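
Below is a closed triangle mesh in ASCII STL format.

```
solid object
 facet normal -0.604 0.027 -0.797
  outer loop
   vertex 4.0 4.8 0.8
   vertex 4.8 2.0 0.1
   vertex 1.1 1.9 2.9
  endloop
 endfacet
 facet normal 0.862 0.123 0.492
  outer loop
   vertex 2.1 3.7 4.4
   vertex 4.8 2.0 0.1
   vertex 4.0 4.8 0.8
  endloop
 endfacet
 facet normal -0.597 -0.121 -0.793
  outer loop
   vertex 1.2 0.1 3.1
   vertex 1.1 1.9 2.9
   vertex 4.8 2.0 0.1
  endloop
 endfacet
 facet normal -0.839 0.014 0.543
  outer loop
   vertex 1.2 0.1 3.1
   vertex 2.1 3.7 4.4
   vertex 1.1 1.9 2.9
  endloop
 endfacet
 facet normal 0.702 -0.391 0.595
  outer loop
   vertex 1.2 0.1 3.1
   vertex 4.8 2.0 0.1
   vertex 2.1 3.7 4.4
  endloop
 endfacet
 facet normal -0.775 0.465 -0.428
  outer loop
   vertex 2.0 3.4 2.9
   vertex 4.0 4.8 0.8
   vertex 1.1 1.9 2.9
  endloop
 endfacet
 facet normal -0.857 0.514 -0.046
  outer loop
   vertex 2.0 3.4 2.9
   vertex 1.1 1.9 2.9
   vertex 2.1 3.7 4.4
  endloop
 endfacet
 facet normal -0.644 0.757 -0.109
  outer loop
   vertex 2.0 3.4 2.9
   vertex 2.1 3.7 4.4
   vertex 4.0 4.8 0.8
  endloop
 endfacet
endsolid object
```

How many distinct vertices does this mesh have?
6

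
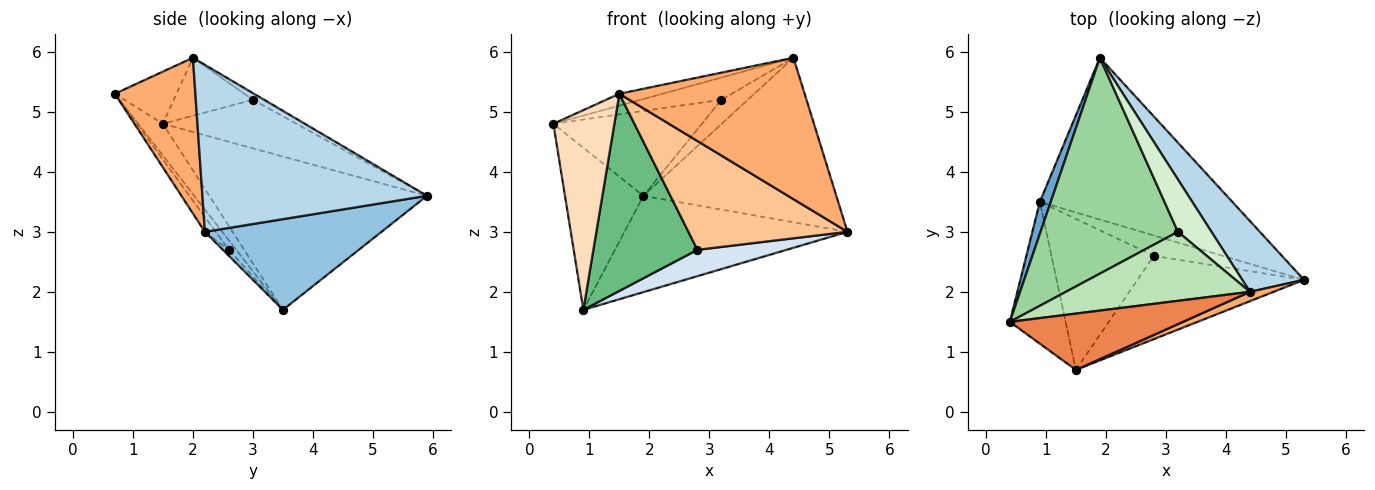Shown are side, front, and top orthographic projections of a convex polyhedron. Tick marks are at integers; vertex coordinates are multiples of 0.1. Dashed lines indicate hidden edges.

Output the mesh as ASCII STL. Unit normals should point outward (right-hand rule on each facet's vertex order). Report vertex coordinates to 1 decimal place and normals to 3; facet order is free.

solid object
 facet normal -0.939 0.338 0.067
  outer loop
   vertex 0.9 3.5 1.7
   vertex 0.4 1.5 4.8
   vertex 1.9 5.9 3.6
  endloop
 endfacet
 facet normal 0.375 0.474 -0.796
  outer loop
   vertex 0.9 3.5 1.7
   vertex 1.9 5.9 3.6
   vertex 5.3 2.2 3.0
  endloop
 endfacet
 facet normal 0.730 0.627 0.270
  outer loop
   vertex 4.4 2.0 5.9
   vertex 5.3 2.2 3.0
   vertex 1.9 5.9 3.6
  endloop
 endfacet
 facet normal -0.053 -0.790 -0.610
  outer loop
   vertex 2.8 2.6 2.7
   vertex 0.9 3.5 1.7
   vertex 5.3 2.2 3.0
  endloop
 endfacet
 facet normal -0.283 0.198 0.939
  outer loop
   vertex 1.5 0.7 5.3
   vertex 4.4 2.0 5.9
   vertex 0.4 1.5 4.8
  endloop
 endfacet
 facet normal 0.398 -0.915 0.060
  outer loop
   vertex 1.5 0.7 5.3
   vertex 5.3 2.2 3.0
   vertex 4.4 2.0 5.9
  endloop
 endfacet
 facet normal -0.054 -0.793 -0.607
  outer loop
   vertex 1.5 0.7 5.3
   vertex 2.8 2.6 2.7
   vertex 5.3 2.2 3.0
  endloop
 endfacet
 facet normal -0.313 -0.774 -0.550
  outer loop
   vertex 1.5 0.7 5.3
   vertex 0.4 1.5 4.8
   vertex 0.9 3.5 1.7
  endloop
 endfacet
 facet normal -0.056 -0.793 -0.607
  outer loop
   vertex 1.5 0.7 5.3
   vertex 0.9 3.5 1.7
   vertex 2.8 2.6 2.7
  endloop
 endfacet
 facet normal -0.313 0.348 0.884
  outer loop
   vertex 3.2 3.0 5.2
   vertex 1.9 5.9 3.6
   vertex 0.4 1.5 4.8
  endloop
 endfacet
 facet normal -0.287 0.293 0.912
  outer loop
   vertex 3.2 3.0 5.2
   vertex 0.4 1.5 4.8
   vertex 4.4 2.0 5.9
  endloop
 endfacet
 facet normal -0.176 0.414 0.893
  outer loop
   vertex 3.2 3.0 5.2
   vertex 4.4 2.0 5.9
   vertex 1.9 5.9 3.6
  endloop
 endfacet
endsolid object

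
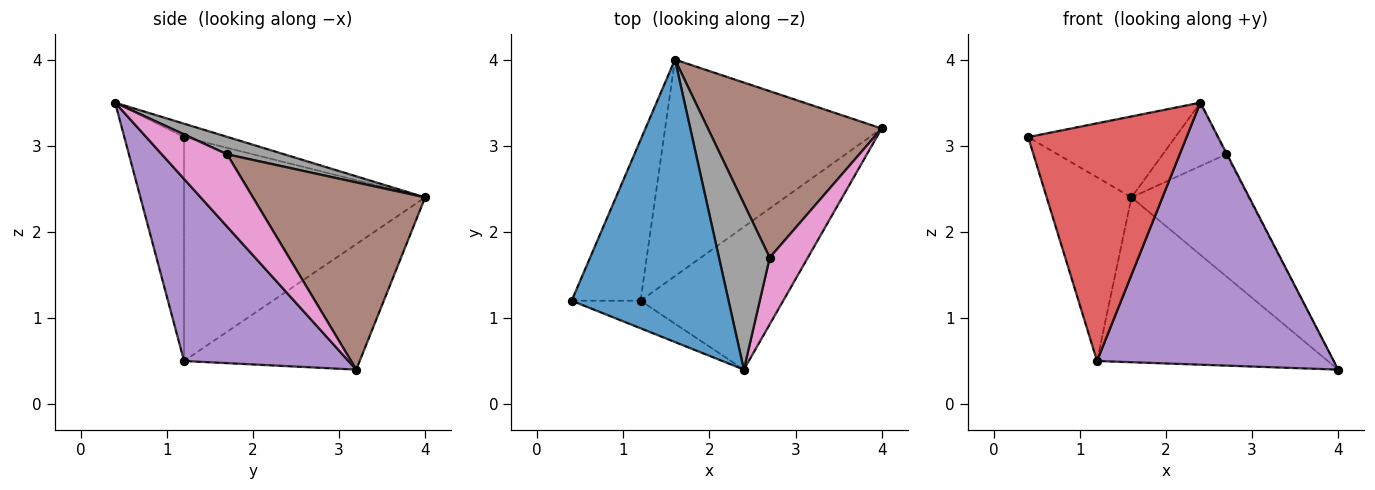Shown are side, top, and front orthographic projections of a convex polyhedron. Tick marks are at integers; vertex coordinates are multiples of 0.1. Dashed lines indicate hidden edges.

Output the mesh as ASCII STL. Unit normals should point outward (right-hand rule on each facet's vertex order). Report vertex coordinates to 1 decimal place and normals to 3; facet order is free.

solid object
 facet normal -0.082 0.275 0.958
  outer loop
   vertex 2.4 0.4 3.5
   vertex 1.6 4.0 2.4
   vertex 0.4 1.2 3.1
  endloop
 endfacet
 facet normal -0.906 0.319 -0.279
  outer loop
   vertex 1.2 1.2 0.5
   vertex 0.4 1.2 3.1
   vertex 1.6 4.0 2.4
  endloop
 endfacet
 facet normal -0.419 0.550 -0.723
  outer loop
   vertex 1.2 1.2 0.5
   vertex 1.6 4.0 2.4
   vertex 4.0 3.2 0.4
  endloop
 endfacet
 facet normal -0.351 -0.930 -0.108
  outer loop
   vertex 1.2 1.2 0.5
   vertex 2.4 0.4 3.5
   vertex 0.4 1.2 3.1
  endloop
 endfacet
 facet normal 0.521 -0.750 -0.408
  outer loop
   vertex 1.2 1.2 0.5
   vertex 4.0 3.2 0.4
   vertex 2.4 0.4 3.5
  endloop
 endfacet
 facet normal 0.656 0.446 0.609
  outer loop
   vertex 2.7 1.7 2.9
   vertex 4.0 3.2 0.4
   vertex 1.6 4.0 2.4
  endloop
 endfacet
 facet normal 0.884 0.011 0.467
  outer loop
   vertex 2.7 1.7 2.9
   vertex 2.4 0.4 3.5
   vertex 4.0 3.2 0.4
  endloop
 endfacet
 facet normal 0.306 0.340 0.889
  outer loop
   vertex 2.7 1.7 2.9
   vertex 1.6 4.0 2.4
   vertex 2.4 0.4 3.5
  endloop
 endfacet
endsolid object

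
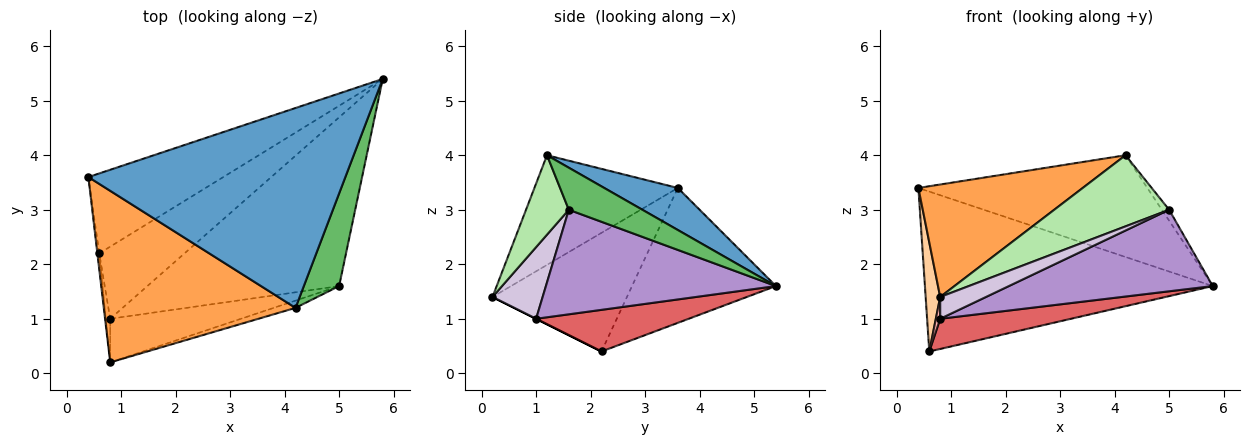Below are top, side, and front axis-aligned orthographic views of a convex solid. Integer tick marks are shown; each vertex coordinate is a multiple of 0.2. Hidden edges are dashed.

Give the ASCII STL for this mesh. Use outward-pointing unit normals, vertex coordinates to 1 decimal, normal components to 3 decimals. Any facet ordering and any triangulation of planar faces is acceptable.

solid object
 facet normal 0.144 0.449 0.882
  outer loop
   vertex 4.2 1.2 4.0
   vertex 5.8 5.4 1.6
   vertex 0.4 3.6 3.4
  endloop
 endfacet
 facet normal -0.408 0.816 -0.408
  outer loop
   vertex 0.6 2.2 0.4
   vertex 0.4 3.6 3.4
   vertex 5.8 5.4 1.6
  endloop
 endfacet
 facet normal -0.431 -0.495 0.754
  outer loop
   vertex 0.8 0.2 1.4
   vertex 4.2 1.2 4.0
   vertex 0.4 3.6 3.4
  endloop
 endfacet
 facet normal -0.994 -0.107 -0.016
  outer loop
   vertex 0.8 0.2 1.4
   vertex 0.4 3.6 3.4
   vertex 0.6 2.2 0.4
  endloop
 endfacet
 facet normal 0.764 0.075 0.641
  outer loop
   vertex 5.0 1.6 3.0
   vertex 5.8 5.4 1.6
   vertex 4.2 1.2 4.0
  endloop
 endfacet
 facet normal 0.347 -0.933 -0.095
  outer loop
   vertex 5.0 1.6 3.0
   vertex 4.2 1.2 4.0
   vertex 0.8 0.2 1.4
  endloop
 endfacet
 facet normal 0.411 -0.352 -0.841
  outer loop
   vertex 0.8 1.0 1.0
   vertex 0.6 2.2 0.4
   vertex 5.8 5.4 1.6
  endloop
 endfacet
 facet normal 0.000 -0.447 -0.894
  outer loop
   vertex 0.8 1.0 1.0
   vertex 0.8 0.2 1.4
   vertex 0.6 2.2 0.4
  endloop
 endfacet
 facet normal 0.441 -0.391 -0.808
  outer loop
   vertex 0.8 1.0 1.0
   vertex 5.8 5.4 1.6
   vertex 5.0 1.6 3.0
  endloop
 endfacet
 facet normal 0.440 -0.402 -0.803
  outer loop
   vertex 0.8 1.0 1.0
   vertex 5.0 1.6 3.0
   vertex 0.8 0.2 1.4
  endloop
 endfacet
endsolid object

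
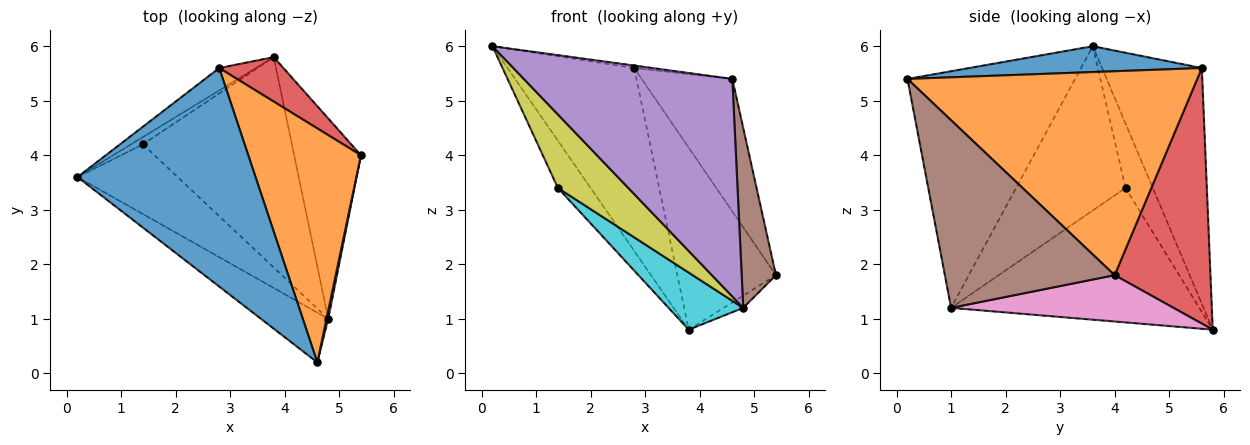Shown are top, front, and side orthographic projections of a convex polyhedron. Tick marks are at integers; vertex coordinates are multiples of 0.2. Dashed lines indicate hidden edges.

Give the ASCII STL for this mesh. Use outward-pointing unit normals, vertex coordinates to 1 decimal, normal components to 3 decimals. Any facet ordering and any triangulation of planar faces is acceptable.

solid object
 facet normal 0.144 0.011 0.990
  outer loop
   vertex 2.8 5.6 5.6
   vertex 0.2 3.6 6.0
   vertex 4.6 0.2 5.4
  endloop
 endfacet
 facet normal 0.844 0.264 0.466
  outer loop
   vertex 2.8 5.6 5.6
   vertex 4.6 0.2 5.4
   vertex 5.4 4.0 1.8
  endloop
 endfacet
 facet normal -0.616 0.782 -0.096
  outer loop
   vertex 2.8 5.6 5.6
   vertex 3.8 5.8 0.8
   vertex 0.2 3.6 6.0
  endloop
 endfacet
 facet normal 0.687 0.706 0.172
  outer loop
   vertex 2.8 5.6 5.6
   vertex 5.4 4.0 1.8
   vertex 3.8 5.8 0.8
  endloop
 endfacet
 facet normal -0.617 -0.767 -0.176
  outer loop
   vertex 4.8 1.0 1.2
   vertex 4.6 0.2 5.4
   vertex 0.2 3.6 6.0
  endloop
 endfacet
 facet normal 0.980 -0.198 0.009
  outer loop
   vertex 4.8 1.0 1.2
   vertex 5.4 4.0 1.8
   vertex 4.6 0.2 5.4
  endloop
 endfacet
 facet normal 0.569 0.050 -0.821
  outer loop
   vertex 4.8 1.0 1.2
   vertex 3.8 5.8 0.8
   vertex 5.4 4.0 1.8
  endloop
 endfacet
 facet normal -0.636 0.763 -0.117
  outer loop
   vertex 1.4 4.2 3.4
   vertex 0.2 3.6 6.0
   vertex 3.8 5.8 0.8
  endloop
 endfacet
 facet normal -0.748 -0.481 -0.456
  outer loop
   vertex 1.4 4.2 3.4
   vertex 4.8 1.0 1.2
   vertex 0.2 3.6 6.0
  endloop
 endfacet
 facet normal -0.657 -0.197 -0.728
  outer loop
   vertex 1.4 4.2 3.4
   vertex 3.8 5.8 0.8
   vertex 4.8 1.0 1.2
  endloop
 endfacet
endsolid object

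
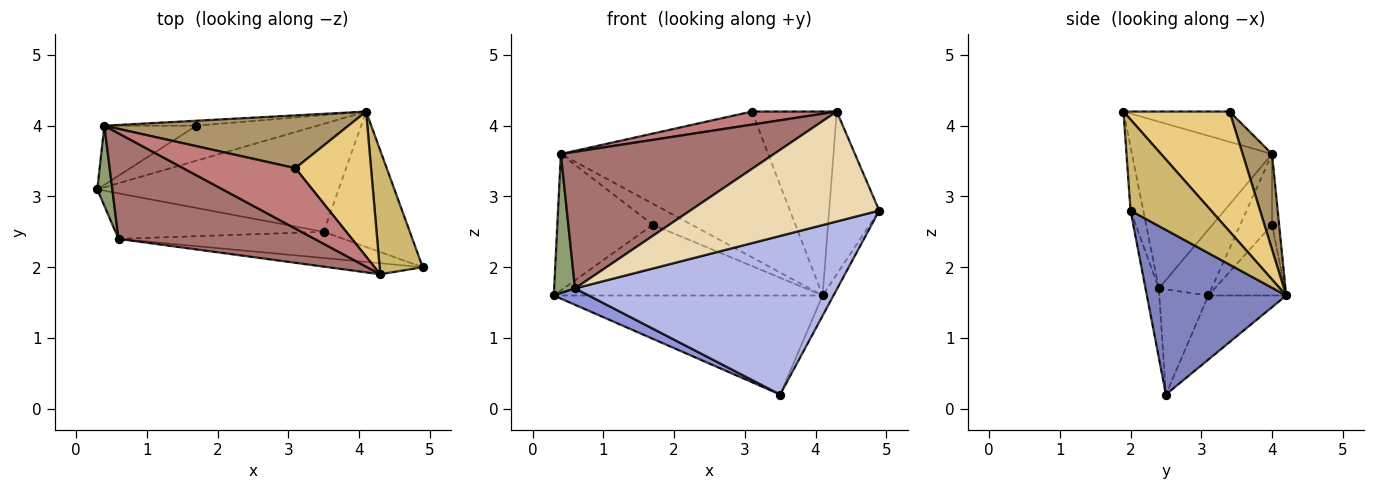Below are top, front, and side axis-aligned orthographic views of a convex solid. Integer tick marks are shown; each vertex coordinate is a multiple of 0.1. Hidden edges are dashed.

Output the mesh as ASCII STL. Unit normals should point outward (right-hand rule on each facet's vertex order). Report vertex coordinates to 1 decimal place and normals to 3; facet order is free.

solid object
 facet normal -0.192 0.663 -0.723
  outer loop
   vertex 3.5 2.5 0.2
   vertex 0.3 3.1 1.6
   vertex 4.1 4.2 1.6
  endloop
 endfacet
 facet normal 0.884 0.069 -0.463
  outer loop
   vertex 3.5 2.5 0.2
   vertex 4.1 4.2 1.6
   vertex 4.9 2.0 2.8
  endloop
 endfacet
 facet normal -0.429 -0.305 -0.850
  outer loop
   vertex 0.6 2.4 1.7
   vertex 0.3 3.1 1.6
   vertex 3.5 2.5 0.2
  endloop
 endfacet
 facet normal -0.050 -0.985 -0.163
  outer loop
   vertex 0.6 2.4 1.7
   vertex 3.5 2.5 0.2
   vertex 4.9 2.0 2.8
  endloop
 endfacet
 facet normal -0.910 -0.360 0.208
  outer loop
   vertex 0.6 2.4 1.7
   vertex 0.4 4.0 3.6
   vertex 0.3 3.1 1.6
  endloop
 endfacet
 facet normal -0.251 0.868 -0.429
  outer loop
   vertex 1.7 4.0 2.6
   vertex 4.1 4.2 1.6
   vertex 0.3 3.1 1.6
  endloop
 endfacet
 facet normal -0.292 0.877 -0.380
  outer loop
   vertex 1.7 4.0 2.6
   vertex 0.3 3.1 1.6
   vertex 0.4 4.0 3.6
  endloop
 endfacet
 facet normal -0.174 0.958 -0.227
  outer loop
   vertex 1.7 4.0 2.6
   vertex 0.4 4.0 3.6
   vertex 4.1 4.2 1.6
  endloop
 endfacet
 facet normal 0.132 0.932 0.338
  outer loop
   vertex 3.1 3.4 4.2
   vertex 4.1 4.2 1.6
   vertex 0.4 4.0 3.6
  endloop
 endfacet
 facet normal 0.788 0.490 0.373
  outer loop
   vertex 4.3 1.9 4.2
   vertex 4.9 2.0 2.8
   vertex 4.1 4.2 1.6
  endloop
 endfacet
 facet normal 0.701 0.560 0.442
  outer loop
   vertex 4.3 1.9 4.2
   vertex 4.1 4.2 1.6
   vertex 3.1 3.4 4.2
  endloop
 endfacet
 facet normal -0.067 -0.993 -0.100
  outer loop
   vertex 4.3 1.9 4.2
   vertex 0.6 2.4 1.7
   vertex 4.9 2.0 2.8
  endloop
 endfacet
 facet normal -0.461 -0.702 0.543
  outer loop
   vertex 4.3 1.9 4.2
   vertex 0.4 4.0 3.6
   vertex 0.6 2.4 1.7
  endloop
 endfacet
 facet normal -0.255 -0.204 0.945
  outer loop
   vertex 4.3 1.9 4.2
   vertex 3.1 3.4 4.2
   vertex 0.4 4.0 3.6
  endloop
 endfacet
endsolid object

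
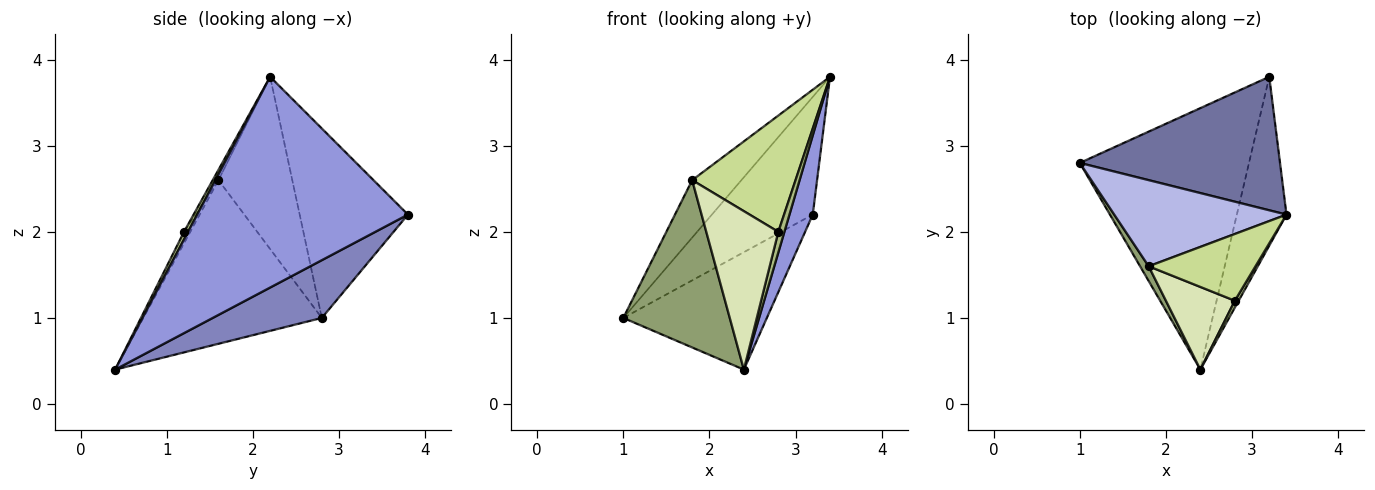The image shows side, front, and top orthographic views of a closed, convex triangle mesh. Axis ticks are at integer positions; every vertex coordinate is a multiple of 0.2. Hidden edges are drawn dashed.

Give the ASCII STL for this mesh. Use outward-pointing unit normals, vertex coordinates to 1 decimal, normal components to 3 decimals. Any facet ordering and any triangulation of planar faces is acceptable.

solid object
 facet normal -0.579 0.539 0.612
  outer loop
   vertex 3.2 3.8 2.2
   vertex 1.0 2.8 1.0
   vertex 3.4 2.2 3.8
  endloop
 endfacet
 facet normal 0.297 0.391 -0.871
  outer loop
   vertex 3.2 3.8 2.2
   vertex 2.4 0.4 0.4
   vertex 1.0 2.8 1.0
  endloop
 endfacet
 facet normal 0.968 -0.107 -0.228
  outer loop
   vertex 3.2 3.8 2.2
   vertex 3.4 2.2 3.8
   vertex 2.4 0.4 0.4
  endloop
 endfacet
 facet normal -0.640 0.426 0.640
  outer loop
   vertex 1.8 1.6 2.6
   vertex 3.4 2.2 3.8
   vertex 1.0 2.8 1.0
  endloop
 endfacet
 facet normal -0.858 -0.512 0.045
  outer loop
   vertex 1.8 1.6 2.6
   vertex 1.0 2.8 1.0
   vertex 2.4 0.4 0.4
  endloop
 endfacet
 facet normal 0.535 -0.802 0.267
  outer loop
   vertex 2.8 1.2 2.0
   vertex 2.4 0.4 0.4
   vertex 3.4 2.2 3.8
  endloop
 endfacet
 facet normal -0.048 -0.866 0.497
  outer loop
   vertex 2.8 1.2 2.0
   vertex 3.4 2.2 3.8
   vertex 1.8 1.6 2.6
  endloop
 endfacet
 facet normal -0.077 -0.884 0.461
  outer loop
   vertex 2.8 1.2 2.0
   vertex 1.8 1.6 2.6
   vertex 2.4 0.4 0.4
  endloop
 endfacet
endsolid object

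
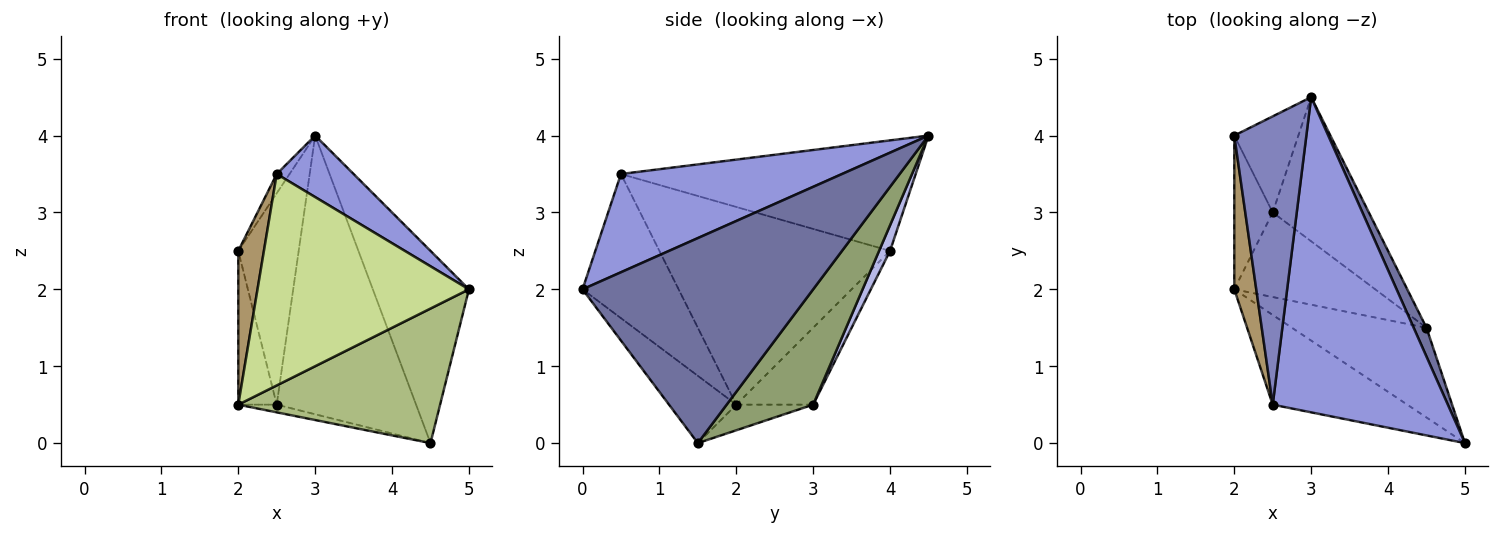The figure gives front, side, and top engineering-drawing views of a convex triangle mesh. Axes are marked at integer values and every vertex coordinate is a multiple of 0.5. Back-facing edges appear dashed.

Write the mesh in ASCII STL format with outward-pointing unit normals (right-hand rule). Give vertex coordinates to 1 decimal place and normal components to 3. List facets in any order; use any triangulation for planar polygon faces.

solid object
 facet normal 0.922 0.384 0.058
  outer loop
   vertex 4.5 1.5 0.0
   vertex 3.0 4.5 4.0
   vertex 5.0 0.0 2.0
  endloop
 endfacet
 facet normal -0.837 0.036 0.546
  outer loop
   vertex 2.5 0.5 3.5
   vertex 3.0 4.5 4.0
   vertex 2.0 4.0 2.5
  endloop
 endfacet
 facet normal 0.482 -0.168 0.860
  outer loop
   vertex 2.5 0.5 3.5
   vertex 5.0 0.0 2.0
   vertex 3.0 4.5 4.0
  endloop
 endfacet
 facet normal 0.163 0.898 -0.408
  outer loop
   vertex 2.5 3.0 0.5
   vertex 2.0 4.0 2.5
   vertex 3.0 4.5 4.0
  endloop
 endfacet
 facet normal 0.483 0.778 -0.402
  outer loop
   vertex 2.5 3.0 0.5
   vertex 3.0 4.5 4.0
   vertex 4.5 1.5 0.0
  endloop
 endfacet
 facet normal -0.267 -0.802 -0.535
  outer loop
   vertex 2.0 2.0 0.5
   vertex 4.5 1.5 0.0
   vertex 5.0 0.0 2.0
  endloop
 endfacet
 facet normal -0.386 -0.849 -0.360
  outer loop
   vertex 2.0 2.0 0.5
   vertex 5.0 0.0 2.0
   vertex 2.5 0.5 3.5
  endloop
 endfacet
 facet normal -0.178 0.089 -0.980
  outer loop
   vertex 2.0 2.0 0.5
   vertex 2.5 3.0 0.5
   vertex 4.5 1.5 0.0
  endloop
 endfacet
 facet normal -0.988 -0.110 0.110
  outer loop
   vertex 2.0 2.0 0.5
   vertex 2.5 0.5 3.5
   vertex 2.0 4.0 2.5
  endloop
 endfacet
 facet normal -0.816 0.408 -0.408
  outer loop
   vertex 2.0 2.0 0.5
   vertex 2.0 4.0 2.5
   vertex 2.5 3.0 0.5
  endloop
 endfacet
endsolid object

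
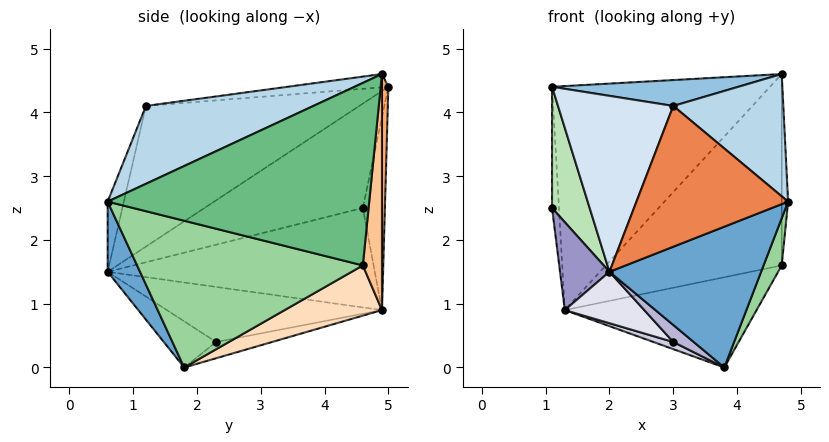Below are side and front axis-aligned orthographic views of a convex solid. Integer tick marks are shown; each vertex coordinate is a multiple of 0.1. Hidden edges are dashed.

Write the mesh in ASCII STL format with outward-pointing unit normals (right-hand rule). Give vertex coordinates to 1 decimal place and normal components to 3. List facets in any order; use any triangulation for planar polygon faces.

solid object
 facet normal 0.184 -0.863 -0.469
  outer loop
   vertex 2.0 0.6 1.5
   vertex 3.8 1.8 0.0
   vertex 4.8 0.6 2.6
  endloop
 endfacet
 facet normal -0.058 -0.107 0.993
  outer loop
   vertex 3.0 1.2 4.1
   vertex 4.7 4.9 4.6
   vertex 1.1 5.0 4.4
  endloop
 endfacet
 facet normal 0.529 -0.348 0.774
  outer loop
   vertex 3.0 1.2 4.1
   vertex 4.8 0.6 2.6
   vertex 4.7 4.9 4.6
  endloop
 endfacet
 facet normal -0.803 -0.434 0.409
  outer loop
   vertex 3.0 1.2 4.1
   vertex 1.1 5.0 4.4
   vertex 2.0 0.6 1.5
  endloop
 endfacet
 facet normal -0.103 -0.960 0.261
  outer loop
   vertex 3.0 1.2 4.1
   vertex 2.0 0.6 1.5
   vertex 4.8 0.6 2.6
  endloop
 endfacet
 facet normal 0.029 0.999 -0.027
  outer loop
   vertex 1.3 4.9 0.9
   vertex 1.1 5.0 4.4
   vertex 4.7 4.9 4.6
  endloop
 endfacet
 facet normal 0.108 0.989 -0.099
  outer loop
   vertex 4.7 4.6 1.6
   vertex 1.3 4.9 0.9
   vertex 4.7 4.9 4.6
  endloop
 endfacet
 facet normal 0.218 0.430 -0.876
  outer loop
   vertex 4.7 4.6 1.6
   vertex 3.8 1.8 0.0
   vertex 1.3 4.9 0.9
  endloop
 endfacet
 facet normal 1.000 0.024 -0.002
  outer loop
   vertex 4.7 4.6 1.6
   vertex 4.7 4.9 4.6
   vertex 4.8 0.6 2.6
  endloop
 endfacet
 facet normal 0.919 -0.074 -0.388
  outer loop
   vertex 4.7 4.6 1.6
   vertex 4.8 0.6 2.6
   vertex 3.8 1.8 0.0
  endloop
 endfacet
 facet normal -0.972 -0.231 0.049
  outer loop
   vertex 1.1 4.6 2.5
   vertex 2.0 0.6 1.5
   vertex 1.1 5.0 4.4
  endloop
 endfacet
 facet normal -0.952 0.299 -0.063
  outer loop
   vertex 1.1 4.6 2.5
   vertex 1.1 5.0 4.4
   vertex 1.3 4.9 0.9
  endloop
 endfacet
 facet normal -0.971 -0.180 -0.155
  outer loop
   vertex 1.1 4.6 2.5
   vertex 1.3 4.9 0.9
   vertex 2.0 0.6 1.5
  endloop
 endfacet
 facet normal -0.539 -0.210 -0.815
  outer loop
   vertex 3.0 2.3 0.4
   vertex 3.8 1.8 0.0
   vertex 2.0 0.6 1.5
  endloop
 endfacet
 facet normal -0.531 -0.188 -0.826
  outer loop
   vertex 3.0 2.3 0.4
   vertex 1.3 4.9 0.9
   vertex 3.8 1.8 0.0
  endloop
 endfacet
 facet normal -0.548 -0.202 -0.811
  outer loop
   vertex 3.0 2.3 0.4
   vertex 2.0 0.6 1.5
   vertex 1.3 4.9 0.9
  endloop
 endfacet
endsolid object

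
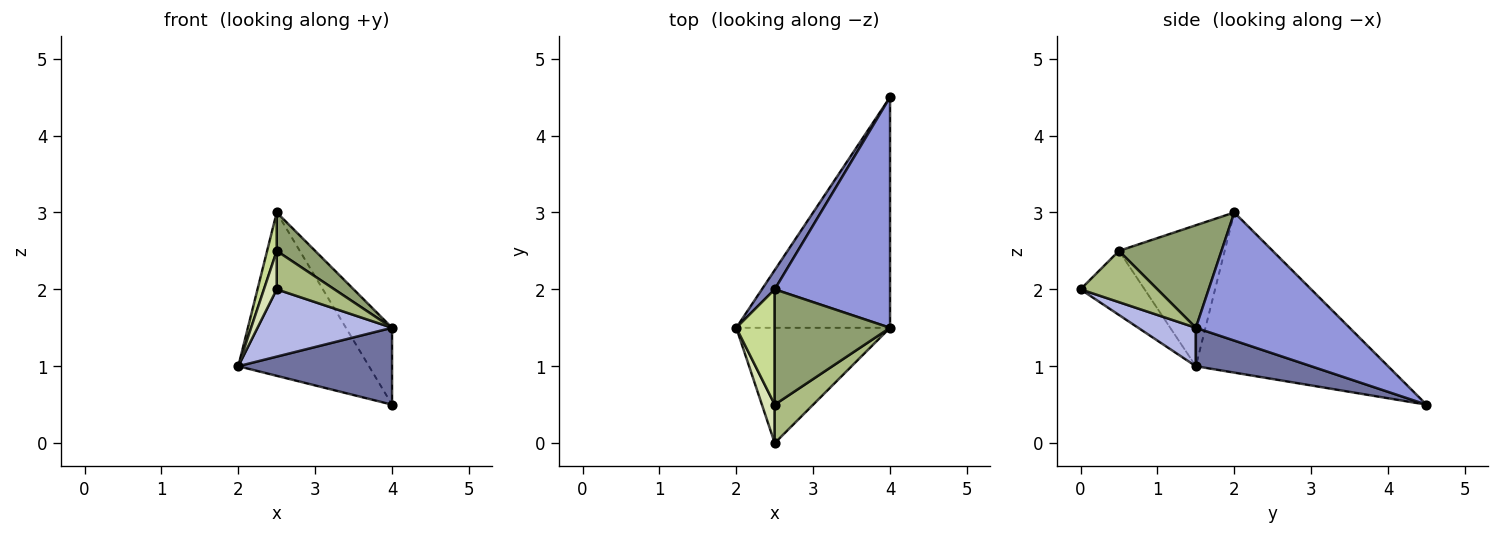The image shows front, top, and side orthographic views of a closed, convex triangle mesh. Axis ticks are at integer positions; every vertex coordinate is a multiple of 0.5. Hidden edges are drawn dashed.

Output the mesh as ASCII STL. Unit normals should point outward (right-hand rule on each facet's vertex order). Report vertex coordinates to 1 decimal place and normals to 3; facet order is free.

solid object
 facet normal 0.231 -0.308 -0.923
  outer loop
   vertex 4.0 4.5 0.5
   vertex 4.0 1.5 1.5
   vertex 2.0 1.5 1.0
  endloop
 endfacet
 facet normal -0.825 0.561 0.066
  outer loop
   vertex 2.5 2.0 3.0
   vertex 4.0 4.5 0.5
   vertex 2.0 1.5 1.0
  endloop
 endfacet
 facet normal 0.725 0.218 0.653
  outer loop
   vertex 2.5 2.0 3.0
   vertex 4.0 1.5 1.5
   vertex 4.0 4.5 0.5
  endloop
 endfacet
 facet normal 0.211 -0.493 -0.844
  outer loop
   vertex 2.5 0.0 2.0
   vertex 2.0 1.5 1.0
   vertex 4.0 1.5 1.5
  endloop
 endfacet
 facet normal 0.645 -0.242 0.725
  outer loop
   vertex 2.5 0.5 2.5
   vertex 4.0 1.5 1.5
   vertex 2.5 2.0 3.0
  endloop
 endfacet
 facet normal 0.686 -0.514 0.514
  outer loop
   vertex 2.5 0.5 2.5
   vertex 2.5 0.0 2.0
   vertex 4.0 1.5 1.5
  endloop
 endfacet
 facet normal -0.961 -0.087 0.262
  outer loop
   vertex 2.5 0.5 2.5
   vertex 2.5 2.0 3.0
   vertex 2.0 1.5 1.0
  endloop
 endfacet
 facet normal -0.962 -0.192 0.192
  outer loop
   vertex 2.5 0.5 2.5
   vertex 2.0 1.5 1.0
   vertex 2.5 0.0 2.0
  endloop
 endfacet
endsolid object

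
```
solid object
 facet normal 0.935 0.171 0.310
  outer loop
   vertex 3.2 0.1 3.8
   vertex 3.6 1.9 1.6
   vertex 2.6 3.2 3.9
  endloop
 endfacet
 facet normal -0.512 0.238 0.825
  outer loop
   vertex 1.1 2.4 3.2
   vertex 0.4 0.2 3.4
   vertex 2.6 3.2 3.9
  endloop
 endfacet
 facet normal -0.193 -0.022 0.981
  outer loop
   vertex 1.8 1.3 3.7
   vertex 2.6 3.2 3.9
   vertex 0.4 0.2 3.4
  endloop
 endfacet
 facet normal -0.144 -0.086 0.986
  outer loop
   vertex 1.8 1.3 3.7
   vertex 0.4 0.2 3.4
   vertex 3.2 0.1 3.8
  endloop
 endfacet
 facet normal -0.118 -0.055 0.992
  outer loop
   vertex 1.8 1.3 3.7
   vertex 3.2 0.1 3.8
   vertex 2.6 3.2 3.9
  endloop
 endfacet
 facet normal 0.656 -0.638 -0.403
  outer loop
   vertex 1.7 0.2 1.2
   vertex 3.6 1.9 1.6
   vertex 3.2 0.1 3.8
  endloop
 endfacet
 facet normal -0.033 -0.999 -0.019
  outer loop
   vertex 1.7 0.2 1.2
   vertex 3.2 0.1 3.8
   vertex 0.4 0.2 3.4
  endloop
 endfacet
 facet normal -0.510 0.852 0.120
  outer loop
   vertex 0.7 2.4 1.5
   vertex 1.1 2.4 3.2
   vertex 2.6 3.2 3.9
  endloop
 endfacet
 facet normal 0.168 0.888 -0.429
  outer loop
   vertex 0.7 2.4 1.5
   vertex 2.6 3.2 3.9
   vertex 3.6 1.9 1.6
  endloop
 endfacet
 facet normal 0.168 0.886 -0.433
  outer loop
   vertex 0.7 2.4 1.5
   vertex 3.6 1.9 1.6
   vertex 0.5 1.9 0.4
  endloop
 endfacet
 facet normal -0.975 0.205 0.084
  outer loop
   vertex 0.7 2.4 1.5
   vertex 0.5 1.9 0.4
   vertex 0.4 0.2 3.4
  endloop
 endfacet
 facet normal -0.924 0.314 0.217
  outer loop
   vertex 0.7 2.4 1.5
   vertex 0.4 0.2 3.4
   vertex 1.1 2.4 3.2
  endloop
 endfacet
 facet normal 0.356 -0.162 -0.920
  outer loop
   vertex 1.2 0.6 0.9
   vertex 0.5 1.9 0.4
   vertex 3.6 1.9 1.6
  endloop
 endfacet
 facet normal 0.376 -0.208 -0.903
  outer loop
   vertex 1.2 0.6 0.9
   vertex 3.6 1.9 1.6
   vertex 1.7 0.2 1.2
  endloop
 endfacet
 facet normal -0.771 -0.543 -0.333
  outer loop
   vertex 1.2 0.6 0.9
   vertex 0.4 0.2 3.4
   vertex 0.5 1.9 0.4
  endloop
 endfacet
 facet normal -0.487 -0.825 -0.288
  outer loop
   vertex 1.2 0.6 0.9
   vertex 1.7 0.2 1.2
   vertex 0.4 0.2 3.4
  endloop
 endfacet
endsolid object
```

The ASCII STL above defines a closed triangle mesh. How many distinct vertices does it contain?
10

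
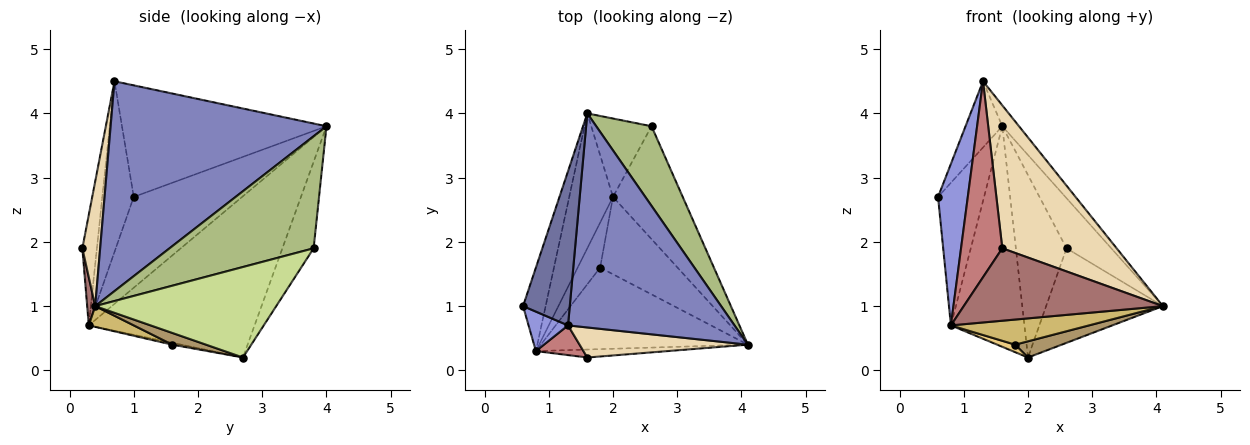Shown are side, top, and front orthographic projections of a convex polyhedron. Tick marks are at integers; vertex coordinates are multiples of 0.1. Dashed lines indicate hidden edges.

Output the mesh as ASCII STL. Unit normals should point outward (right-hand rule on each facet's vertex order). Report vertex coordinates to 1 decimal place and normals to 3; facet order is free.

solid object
 facet normal -0.910 0.164 0.381
  outer loop
   vertex 1.3 0.7 4.5
   vertex 1.6 4.0 3.8
   vertex 0.6 1.0 2.7
  endloop
 endfacet
 facet normal 0.782 0.061 0.620
  outer loop
   vertex 1.3 0.7 4.5
   vertex 4.1 0.4 1.0
   vertex 1.6 4.0 3.8
  endloop
 endfacet
 facet normal -0.716 -0.678 0.166
  outer loop
   vertex 0.8 0.3 0.7
   vertex 1.3 0.7 4.5
   vertex 0.6 1.0 2.7
  endloop
 endfacet
 facet normal -0.897 0.381 -0.223
  outer loop
   vertex 0.8 0.3 0.7
   vertex 0.6 1.0 2.7
   vertex 1.6 4.0 3.8
  endloop
 endfacet
 facet normal -0.887 0.393 -0.241
  outer loop
   vertex 0.8 0.3 0.7
   vertex 1.6 4.0 3.8
   vertex 2.0 2.7 0.2
  endloop
 endfacet
 facet normal 0.864 0.268 0.426
  outer loop
   vertex 2.6 3.8 1.9
   vertex 1.6 4.0 3.8
   vertex 4.1 0.4 1.0
  endloop
 endfacet
 facet normal 0.705 0.455 -0.543
  outer loop
   vertex 2.6 3.8 1.9
   vertex 4.1 0.4 1.0
   vertex 2.0 2.7 0.2
  endloop
 endfacet
 facet normal -0.493 0.800 -0.343
  outer loop
   vertex 2.6 3.8 1.9
   vertex 2.0 2.7 0.2
   vertex 1.6 4.0 3.8
  endloop
 endfacet
 facet normal 0.147 -0.203 -0.968
  outer loop
   vertex 1.8 1.6 0.4
   vertex 2.0 2.7 0.2
   vertex 4.1 0.4 1.0
  endloop
 endfacet
 facet normal 0.095 -0.293 -0.951
  outer loop
   vertex 1.8 1.6 0.4
   vertex 4.1 0.4 1.0
   vertex 0.8 0.3 0.7
  endloop
 endfacet
 facet normal -0.082 -0.164 -0.983
  outer loop
   vertex 1.8 1.6 0.4
   vertex 0.8 0.3 0.7
   vertex 2.0 2.7 0.2
  endloop
 endfacet
 facet normal 0.151 -0.967 0.203
  outer loop
   vertex 1.6 0.2 1.9
   vertex 4.1 0.4 1.0
   vertex 1.3 0.7 4.5
  endloop
 endfacet
 facet normal 0.040 -0.993 -0.109
  outer loop
   vertex 1.6 0.2 1.9
   vertex 0.8 0.3 0.7
   vertex 4.1 0.4 1.0
  endloop
 endfacet
 facet normal -0.329 -0.934 0.142
  outer loop
   vertex 1.6 0.2 1.9
   vertex 1.3 0.7 4.5
   vertex 0.8 0.3 0.7
  endloop
 endfacet
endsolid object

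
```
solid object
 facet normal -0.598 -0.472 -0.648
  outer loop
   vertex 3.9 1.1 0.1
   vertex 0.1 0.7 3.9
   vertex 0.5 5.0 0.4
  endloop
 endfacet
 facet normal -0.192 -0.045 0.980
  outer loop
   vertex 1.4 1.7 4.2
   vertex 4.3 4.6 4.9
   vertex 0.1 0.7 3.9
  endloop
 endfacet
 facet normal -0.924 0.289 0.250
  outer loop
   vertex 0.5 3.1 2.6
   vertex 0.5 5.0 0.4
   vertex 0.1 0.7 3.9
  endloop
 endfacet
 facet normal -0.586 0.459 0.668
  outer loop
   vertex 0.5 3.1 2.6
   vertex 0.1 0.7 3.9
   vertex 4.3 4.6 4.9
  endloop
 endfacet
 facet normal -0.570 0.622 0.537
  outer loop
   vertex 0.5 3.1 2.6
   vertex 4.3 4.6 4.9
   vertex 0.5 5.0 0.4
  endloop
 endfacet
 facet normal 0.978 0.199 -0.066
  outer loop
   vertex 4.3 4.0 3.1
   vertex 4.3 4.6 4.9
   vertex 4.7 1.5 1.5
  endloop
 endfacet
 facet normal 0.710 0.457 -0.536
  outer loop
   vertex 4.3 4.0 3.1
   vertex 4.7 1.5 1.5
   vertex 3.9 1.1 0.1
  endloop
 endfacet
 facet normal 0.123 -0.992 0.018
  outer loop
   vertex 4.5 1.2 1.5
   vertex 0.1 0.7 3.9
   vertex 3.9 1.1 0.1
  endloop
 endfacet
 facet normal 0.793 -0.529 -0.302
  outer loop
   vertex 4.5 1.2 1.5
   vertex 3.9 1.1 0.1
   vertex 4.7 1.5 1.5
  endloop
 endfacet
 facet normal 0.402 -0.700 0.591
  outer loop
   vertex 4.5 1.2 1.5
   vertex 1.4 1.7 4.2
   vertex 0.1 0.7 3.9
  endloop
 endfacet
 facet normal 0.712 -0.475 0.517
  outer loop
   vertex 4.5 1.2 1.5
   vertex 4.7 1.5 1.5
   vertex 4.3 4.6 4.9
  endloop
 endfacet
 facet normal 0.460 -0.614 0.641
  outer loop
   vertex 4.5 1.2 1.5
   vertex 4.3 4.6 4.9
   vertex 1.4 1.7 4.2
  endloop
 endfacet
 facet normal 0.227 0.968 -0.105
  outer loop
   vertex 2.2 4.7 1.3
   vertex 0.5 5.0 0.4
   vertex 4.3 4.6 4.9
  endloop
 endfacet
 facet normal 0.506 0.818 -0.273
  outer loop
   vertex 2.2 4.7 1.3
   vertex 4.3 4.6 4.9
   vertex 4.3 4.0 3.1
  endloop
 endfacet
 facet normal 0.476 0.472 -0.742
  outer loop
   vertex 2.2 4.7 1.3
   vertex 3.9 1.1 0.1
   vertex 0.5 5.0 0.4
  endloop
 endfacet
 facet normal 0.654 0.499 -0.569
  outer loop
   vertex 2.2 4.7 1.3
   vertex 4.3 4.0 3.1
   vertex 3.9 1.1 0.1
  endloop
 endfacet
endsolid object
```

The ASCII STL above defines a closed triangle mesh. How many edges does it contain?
24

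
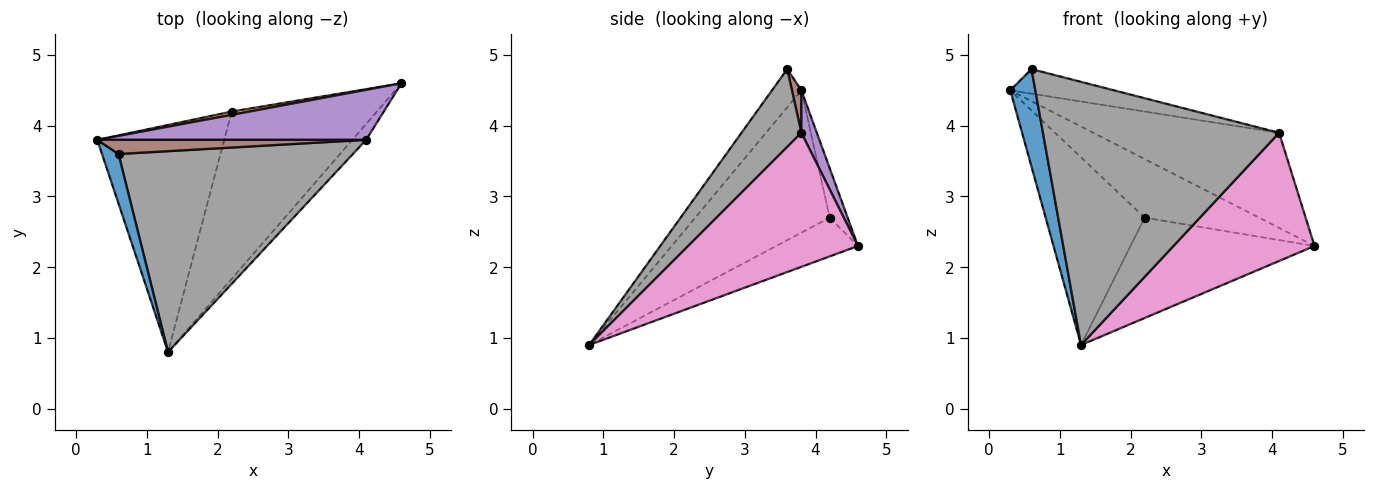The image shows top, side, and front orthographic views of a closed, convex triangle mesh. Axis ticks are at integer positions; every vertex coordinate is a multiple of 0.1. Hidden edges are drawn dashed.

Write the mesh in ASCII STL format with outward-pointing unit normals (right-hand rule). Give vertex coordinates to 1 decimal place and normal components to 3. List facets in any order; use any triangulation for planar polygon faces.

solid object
 facet normal -0.723 -0.616 0.312
  outer loop
   vertex 0.6 3.6 4.8
   vertex 0.3 3.8 4.5
   vertex 1.3 0.8 0.9
  endloop
 endfacet
 facet normal -0.155 0.986 0.055
  outer loop
   vertex 2.2 4.2 2.7
   vertex 0.3 3.8 4.5
   vertex 4.6 4.6 2.3
  endloop
 endfacet
 facet normal -0.654 0.482 -0.583
  outer loop
   vertex 2.2 4.2 2.7
   vertex 1.3 0.8 0.9
   vertex 0.3 3.8 4.5
  endloop
 endfacet
 facet normal -0.223 0.502 -0.836
  outer loop
   vertex 2.2 4.2 2.7
   vertex 4.6 4.6 2.3
   vertex 1.3 0.8 0.9
  endloop
 endfacet
 facet normal 0.073 0.883 0.464
  outer loop
   vertex 4.1 3.8 3.9
   vertex 4.6 4.6 2.3
   vertex 0.3 3.8 4.5
  endloop
 endfacet
 facet normal 0.079 0.864 0.497
  outer loop
   vertex 4.1 3.8 3.9
   vertex 0.3 3.8 4.5
   vertex 0.6 3.6 4.8
  endloop
 endfacet
 facet normal 0.767 -0.637 -0.079
  outer loop
   vertex 4.1 3.8 3.9
   vertex 1.3 0.8 0.9
   vertex 4.6 4.6 2.3
  endloop
 endfacet
 facet normal 0.197 -0.779 0.595
  outer loop
   vertex 4.1 3.8 3.9
   vertex 0.6 3.6 4.8
   vertex 1.3 0.8 0.9
  endloop
 endfacet
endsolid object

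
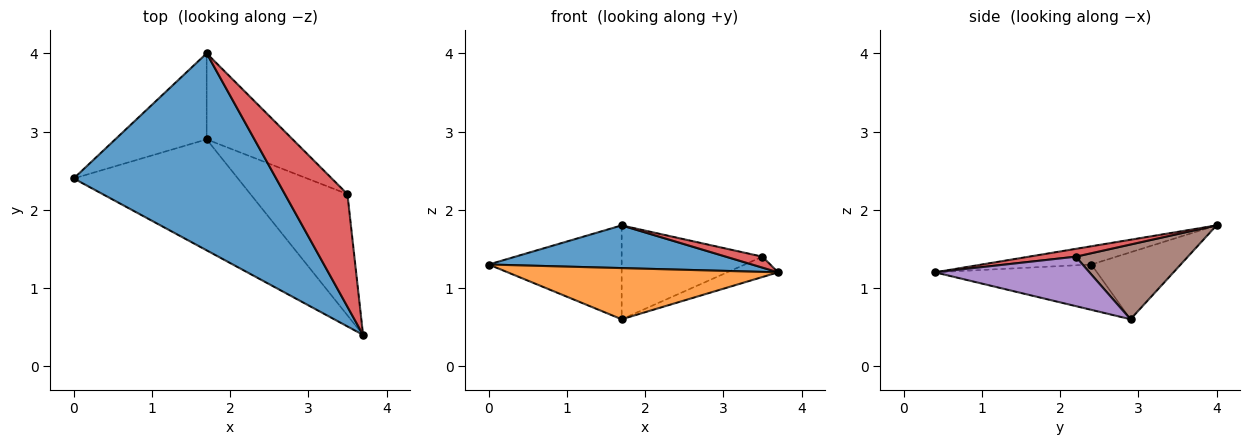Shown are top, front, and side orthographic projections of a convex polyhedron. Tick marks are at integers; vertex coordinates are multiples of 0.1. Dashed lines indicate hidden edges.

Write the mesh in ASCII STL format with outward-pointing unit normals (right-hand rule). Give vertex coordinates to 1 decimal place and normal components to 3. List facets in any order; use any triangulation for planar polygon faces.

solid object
 facet normal -0.088 -0.211 0.974
  outer loop
   vertex 1.7 4.0 1.8
   vertex 0.0 2.4 1.3
   vertex 3.7 0.4 1.2
  endloop
 endfacet
 facet normal -0.243 -0.406 -0.881
  outer loop
   vertex 1.7 2.9 0.6
   vertex 3.7 0.4 1.2
   vertex 0.0 2.4 1.3
  endloop
 endfacet
 facet normal -0.444 0.661 -0.606
  outer loop
   vertex 1.7 2.9 0.6
   vertex 0.0 2.4 1.3
   vertex 1.7 4.0 1.8
  endloop
 endfacet
 facet normal 0.123 -0.096 0.988
  outer loop
   vertex 3.5 2.2 1.4
   vertex 1.7 4.0 1.8
   vertex 3.7 0.4 1.2
  endloop
 endfacet
 facet normal 0.449 0.148 -0.881
  outer loop
   vertex 3.5 2.2 1.4
   vertex 3.7 0.4 1.2
   vertex 1.7 2.9 0.6
  endloop
 endfacet
 facet normal 0.506 0.636 -0.583
  outer loop
   vertex 3.5 2.2 1.4
   vertex 1.7 2.9 0.6
   vertex 1.7 4.0 1.8
  endloop
 endfacet
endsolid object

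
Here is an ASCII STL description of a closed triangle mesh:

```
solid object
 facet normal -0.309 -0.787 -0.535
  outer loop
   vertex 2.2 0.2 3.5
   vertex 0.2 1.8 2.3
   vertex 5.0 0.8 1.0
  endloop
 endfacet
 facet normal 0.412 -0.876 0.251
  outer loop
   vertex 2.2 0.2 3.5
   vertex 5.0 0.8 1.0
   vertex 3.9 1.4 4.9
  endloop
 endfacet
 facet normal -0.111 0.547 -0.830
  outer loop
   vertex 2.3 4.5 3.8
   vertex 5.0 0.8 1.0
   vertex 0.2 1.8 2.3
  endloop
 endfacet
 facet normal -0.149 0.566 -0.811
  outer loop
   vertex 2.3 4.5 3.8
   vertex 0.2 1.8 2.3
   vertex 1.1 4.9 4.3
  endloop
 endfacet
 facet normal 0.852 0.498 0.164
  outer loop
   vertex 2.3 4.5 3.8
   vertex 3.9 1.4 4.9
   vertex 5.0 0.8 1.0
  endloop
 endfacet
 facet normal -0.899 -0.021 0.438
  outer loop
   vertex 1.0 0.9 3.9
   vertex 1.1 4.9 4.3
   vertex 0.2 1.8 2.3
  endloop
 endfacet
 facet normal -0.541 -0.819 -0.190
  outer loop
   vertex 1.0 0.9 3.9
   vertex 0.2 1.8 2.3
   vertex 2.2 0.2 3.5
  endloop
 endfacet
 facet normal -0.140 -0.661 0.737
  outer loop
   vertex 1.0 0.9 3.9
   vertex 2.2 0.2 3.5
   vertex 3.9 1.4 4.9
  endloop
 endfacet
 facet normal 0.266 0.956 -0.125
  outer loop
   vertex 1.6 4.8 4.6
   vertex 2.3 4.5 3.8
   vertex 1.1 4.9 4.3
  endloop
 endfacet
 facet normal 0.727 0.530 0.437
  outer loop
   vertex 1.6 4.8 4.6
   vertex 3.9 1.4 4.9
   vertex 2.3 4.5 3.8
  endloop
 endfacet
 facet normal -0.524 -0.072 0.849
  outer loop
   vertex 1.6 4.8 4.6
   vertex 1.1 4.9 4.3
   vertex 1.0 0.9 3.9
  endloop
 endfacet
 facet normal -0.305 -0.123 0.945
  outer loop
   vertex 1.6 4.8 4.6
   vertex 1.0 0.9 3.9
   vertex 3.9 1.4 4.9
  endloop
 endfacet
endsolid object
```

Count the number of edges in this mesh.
18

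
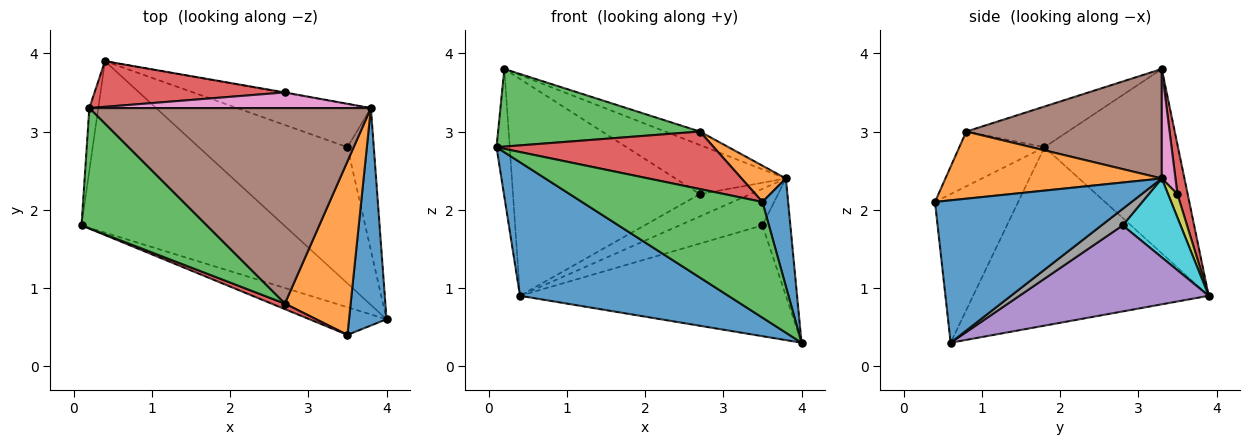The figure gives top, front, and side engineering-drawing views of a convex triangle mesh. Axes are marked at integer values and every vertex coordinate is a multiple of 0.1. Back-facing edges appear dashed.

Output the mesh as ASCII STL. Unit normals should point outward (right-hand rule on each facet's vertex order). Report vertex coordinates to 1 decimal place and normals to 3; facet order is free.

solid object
 facet normal -0.571 -0.505 -0.648
  outer loop
   vertex 0.4 3.9 0.9
   vertex 4.0 0.6 0.3
   vertex 0.1 1.8 2.8
  endloop
 endfacet
 facet normal -0.994 0.098 -0.048
  outer loop
   vertex 0.2 3.3 3.8
   vertex 0.4 3.9 0.9
   vertex 0.1 1.8 2.8
  endloop
 endfacet
 facet normal -0.263 -0.523 0.811
  outer loop
   vertex 2.7 0.8 3.0
   vertex 0.2 3.3 3.8
   vertex 0.1 1.8 2.8
  endloop
 endfacet
 facet normal 0.054 0.977 0.206
  outer loop
   vertex 2.7 3.5 2.2
   vertex 0.4 3.9 0.9
   vertex 0.2 3.3 3.8
  endloop
 endfacet
 facet normal 0.410 0.576 -0.708
  outer loop
   vertex 3.5 2.8 1.8
   vertex 4.0 0.6 0.3
   vertex 0.4 3.9 0.9
  endloop
 endfacet
 facet normal 0.362 0.064 0.930
  outer loop
   vertex 3.8 3.3 2.4
   vertex 0.2 3.3 3.8
   vertex 2.7 0.8 3.0
  endloop
 endfacet
 facet normal 0.117 0.946 0.301
  outer loop
   vertex 3.8 3.3 2.4
   vertex 2.7 3.5 2.2
   vertex 0.2 3.3 3.8
  endloop
 endfacet
 facet normal 0.435 0.573 -0.695
  outer loop
   vertex 3.8 3.3 2.4
   vertex 4.0 0.6 0.3
   vertex 3.5 2.8 1.8
  endloop
 endfacet
 facet normal 0.182 0.983 -0.020
  outer loop
   vertex 3.8 3.3 2.4
   vertex 0.4 3.9 0.9
   vertex 2.7 3.5 2.2
  endloop
 endfacet
 facet normal 0.411 0.589 -0.696
  outer loop
   vertex 3.8 3.3 2.4
   vertex 3.5 2.8 1.8
   vertex 0.4 3.9 0.9
  endloop
 endfacet
 facet normal 0.959 -0.125 0.253
  outer loop
   vertex 3.5 0.4 2.1
   vertex 4.0 0.6 0.3
   vertex 3.8 3.3 2.4
  endloop
 endfacet
 facet normal 0.707 -0.145 0.693
  outer loop
   vertex 3.5 0.4 2.1
   vertex 3.8 3.3 2.4
   vertex 2.7 0.8 3.0
  endloop
 endfacet
 facet normal -0.409 -0.887 -0.212
  outer loop
   vertex 3.5 0.4 2.1
   vertex 0.1 1.8 2.8
   vertex 4.0 0.6 0.3
  endloop
 endfacet
 facet normal -0.364 -0.927 0.089
  outer loop
   vertex 3.5 0.4 2.1
   vertex 2.7 0.8 3.0
   vertex 0.1 1.8 2.8
  endloop
 endfacet
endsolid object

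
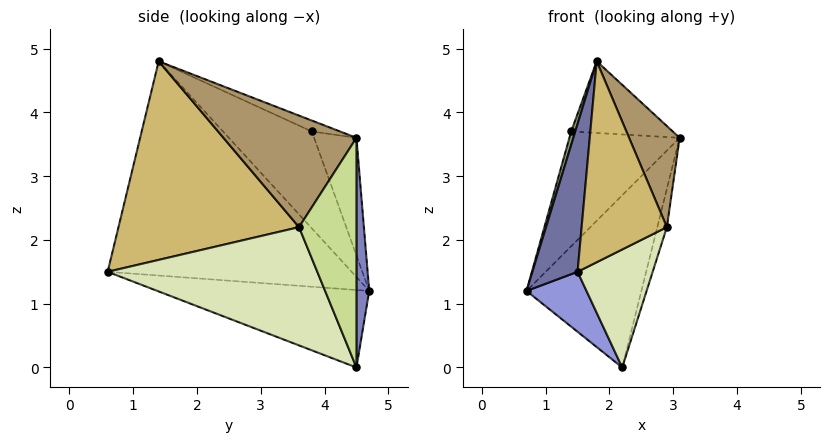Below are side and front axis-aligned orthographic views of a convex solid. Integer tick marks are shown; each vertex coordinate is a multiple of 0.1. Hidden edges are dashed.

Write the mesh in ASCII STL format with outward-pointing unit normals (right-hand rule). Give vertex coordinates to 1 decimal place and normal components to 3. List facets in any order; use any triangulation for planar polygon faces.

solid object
 facet normal -0.975 -0.180 0.132
  outer loop
   vertex 1.8 1.4 4.8
   vertex 0.7 4.7 1.2
   vertex 1.5 0.6 1.5
  endloop
 endfacet
 facet normal 0.110 0.994 -0.028
  outer loop
   vertex 2.2 4.5 0.0
   vertex 0.7 4.7 1.2
   vertex 3.1 4.5 3.6
  endloop
 endfacet
 facet normal -0.629 -0.178 -0.757
  outer loop
   vertex 2.2 4.5 0.0
   vertex 1.5 0.6 1.5
   vertex 0.7 4.7 1.2
  endloop
 endfacet
 facet normal -0.329 0.856 0.400
  outer loop
   vertex 1.4 3.8 3.7
   vertex 3.1 4.5 3.6
   vertex 0.7 4.7 1.2
  endloop
 endfacet
 facet normal -0.966 -0.044 0.255
  outer loop
   vertex 1.4 3.8 3.7
   vertex 0.7 4.7 1.2
   vertex 1.8 1.4 4.8
  endloop
 endfacet
 facet normal -0.111 0.399 0.910
  outer loop
   vertex 1.4 3.8 3.7
   vertex 1.8 1.4 4.8
   vertex 3.1 4.5 3.6
  endloop
 endfacet
 facet normal 0.958 0.160 -0.239
  outer loop
   vertex 2.9 3.6 2.2
   vertex 2.2 4.5 0.0
   vertex 3.1 4.5 3.6
  endloop
 endfacet
 facet normal 0.862 -0.309 -0.401
  outer loop
   vertex 2.9 3.6 2.2
   vertex 1.5 0.6 1.5
   vertex 2.2 4.5 0.0
  endloop
 endfacet
 facet normal 0.931 -0.354 0.094
  outer loop
   vertex 2.9 3.6 2.2
   vertex 3.1 4.5 3.6
   vertex 1.8 1.4 4.8
  endloop
 endfacet
 facet normal 0.904 -0.427 0.021
  outer loop
   vertex 2.9 3.6 2.2
   vertex 1.8 1.4 4.8
   vertex 1.5 0.6 1.5
  endloop
 endfacet
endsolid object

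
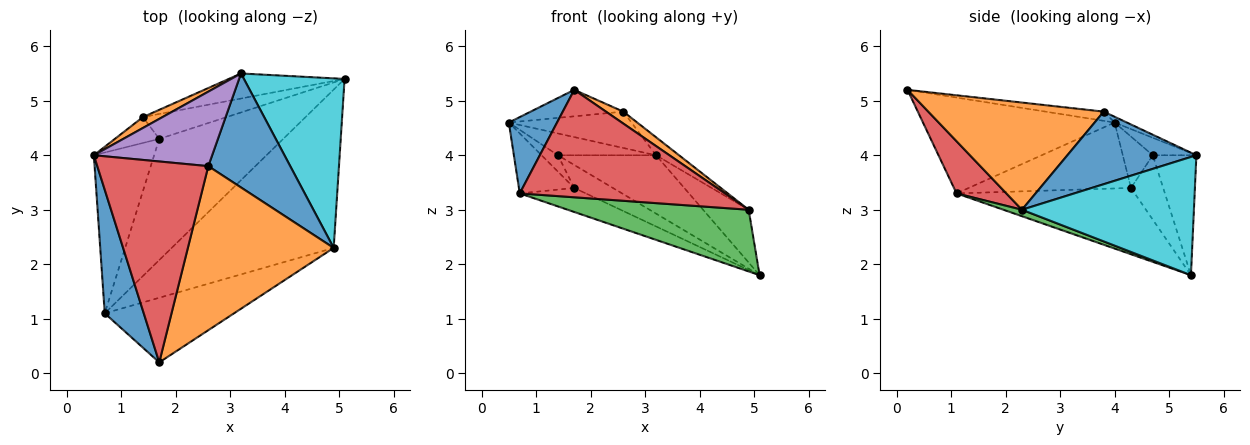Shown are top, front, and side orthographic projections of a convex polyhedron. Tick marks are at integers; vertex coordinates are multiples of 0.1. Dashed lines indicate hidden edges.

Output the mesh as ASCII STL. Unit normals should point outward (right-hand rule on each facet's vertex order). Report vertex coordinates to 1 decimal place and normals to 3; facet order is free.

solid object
 facet normal -0.902 -0.227 0.367
  outer loop
   vertex 0.7 1.1 3.3
   vertex 1.7 0.2 5.2
   vertex 0.5 4.0 4.6
  endloop
 endfacet
 facet normal -0.369 0.831 0.416
  outer loop
   vertex 1.4 4.7 4.0
   vertex 0.5 4.0 4.6
   vertex 3.2 5.5 4.0
  endloop
 endfacet
 facet normal -0.378 0.851 -0.365
  outer loop
   vertex 1.4 4.7 4.0
   vertex 3.2 5.5 4.0
   vertex 5.1 5.4 1.8
  endloop
 endfacet
 facet normal -0.082 0.130 0.988
  outer loop
   vertex 2.6 3.8 4.8
   vertex 0.5 4.0 4.6
   vertex 1.7 0.2 5.2
  endloop
 endfacet
 facet normal -0.044 0.438 0.898
  outer loop
   vertex 2.6 3.8 4.8
   vertex 3.2 5.5 4.0
   vertex 0.5 4.0 4.6
  endloop
 endfacet
 facet normal -0.465 0.172 -0.869
  outer loop
   vertex 1.7 4.3 3.4
   vertex 5.1 5.4 1.8
   vertex 0.7 1.1 3.3
  endloop
 endfacet
 facet normal -0.492 0.590 -0.640
  outer loop
   vertex 1.7 4.3 3.4
   vertex 1.4 4.7 4.0
   vertex 5.1 5.4 1.8
  endloop
 endfacet
 facet normal -0.716 0.244 -0.655
  outer loop
   vertex 1.7 4.3 3.4
   vertex 0.7 1.1 3.3
   vertex 0.5 4.0 4.6
  endloop
 endfacet
 facet normal -0.700 0.382 -0.604
  outer loop
   vertex 1.7 4.3 3.4
   vertex 0.5 4.0 4.6
   vertex 1.4 4.7 4.0
  endloop
 endfacet
 facet normal 0.746 0.198 0.636
  outer loop
   vertex 4.9 2.3 3.0
   vertex 5.1 5.4 1.8
   vertex 3.2 5.5 4.0
  endloop
 endfacet
 facet normal 0.658 0.117 0.743
  outer loop
   vertex 4.9 2.3 3.0
   vertex 3.2 5.5 4.0
   vertex 2.6 3.8 4.8
  endloop
 endfacet
 facet normal 0.591 -0.058 0.804
  outer loop
   vertex 4.9 2.3 3.0
   vertex 2.6 3.8 4.8
   vertex 1.7 0.2 5.2
  endloop
 endfacet
 facet normal 0.037 -0.363 -0.931
  outer loop
   vertex 4.9 2.3 3.0
   vertex 0.7 1.1 3.3
   vertex 5.1 5.4 1.8
  endloop
 endfacet
 facet normal 0.204 -0.839 -0.505
  outer loop
   vertex 4.9 2.3 3.0
   vertex 1.7 0.2 5.2
   vertex 0.7 1.1 3.3
  endloop
 endfacet
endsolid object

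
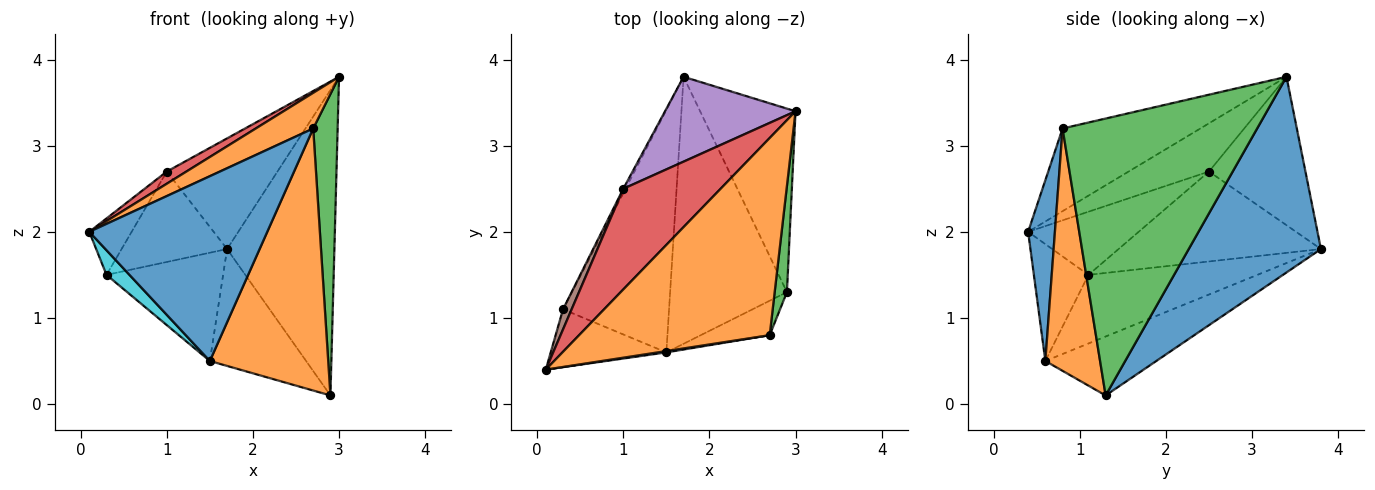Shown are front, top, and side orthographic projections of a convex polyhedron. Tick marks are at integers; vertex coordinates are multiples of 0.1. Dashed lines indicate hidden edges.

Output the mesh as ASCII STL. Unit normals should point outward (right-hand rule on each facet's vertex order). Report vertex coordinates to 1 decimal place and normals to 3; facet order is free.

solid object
 facet normal 0.726 0.589 -0.354
  outer loop
   vertex 1.7 3.8 1.8
   vertex 3.0 3.4 3.8
   vertex 2.9 1.3 0.1
  endloop
 endfacet
 facet normal -0.393 -0.164 0.905
  outer loop
   vertex 2.7 0.8 3.2
   vertex 3.0 3.4 3.8
   vertex 0.1 0.4 2.0
  endloop
 endfacet
 facet normal 0.991 -0.124 0.044
  outer loop
   vertex 2.7 0.8 3.2
   vertex 2.9 1.3 0.1
   vertex 3.0 3.4 3.8
  endloop
 endfacet
 facet normal -0.441 -0.108 0.891
  outer loop
   vertex 1.0 2.5 2.7
   vertex 0.1 0.4 2.0
   vertex 3.0 3.4 3.8
  endloop
 endfacet
 facet normal -0.569 0.653 0.500
  outer loop
   vertex 1.0 2.5 2.7
   vertex 3.0 3.4 3.8
   vertex 1.7 3.8 1.8
  endloop
 endfacet
 facet normal -0.926 0.355 0.126
  outer loop
   vertex 0.3 1.1 1.5
   vertex 0.1 0.4 2.0
   vertex 1.0 2.5 2.7
  endloop
 endfacet
 facet normal -0.887 0.462 -0.022
  outer loop
   vertex 0.3 1.1 1.5
   vertex 1.0 2.5 2.7
   vertex 1.7 3.8 1.8
  endloop
 endfacet
 facet normal -0.420 0.364 -0.832
  outer loop
   vertex 1.5 0.6 0.5
   vertex 1.7 3.8 1.8
   vertex 2.9 1.3 0.1
  endloop
 endfacet
 facet normal -0.509 0.351 -0.786
  outer loop
   vertex 1.5 0.6 0.5
   vertex 0.3 1.1 1.5
   vertex 1.7 3.8 1.8
  endloop
 endfacet
 facet normal -0.681 -0.287 -0.674
  outer loop
   vertex 1.5 0.6 0.5
   vertex 0.1 0.4 2.0
   vertex 0.3 1.1 1.5
  endloop
 endfacet
 facet normal 0.149 -0.989 0.007
  outer loop
   vertex 1.5 0.6 0.5
   vertex 2.7 0.8 3.2
   vertex 0.1 0.4 2.0
  endloop
 endfacet
 facet normal 0.417 -0.901 -0.118
  outer loop
   vertex 1.5 0.6 0.5
   vertex 2.9 1.3 0.1
   vertex 2.7 0.8 3.2
  endloop
 endfacet
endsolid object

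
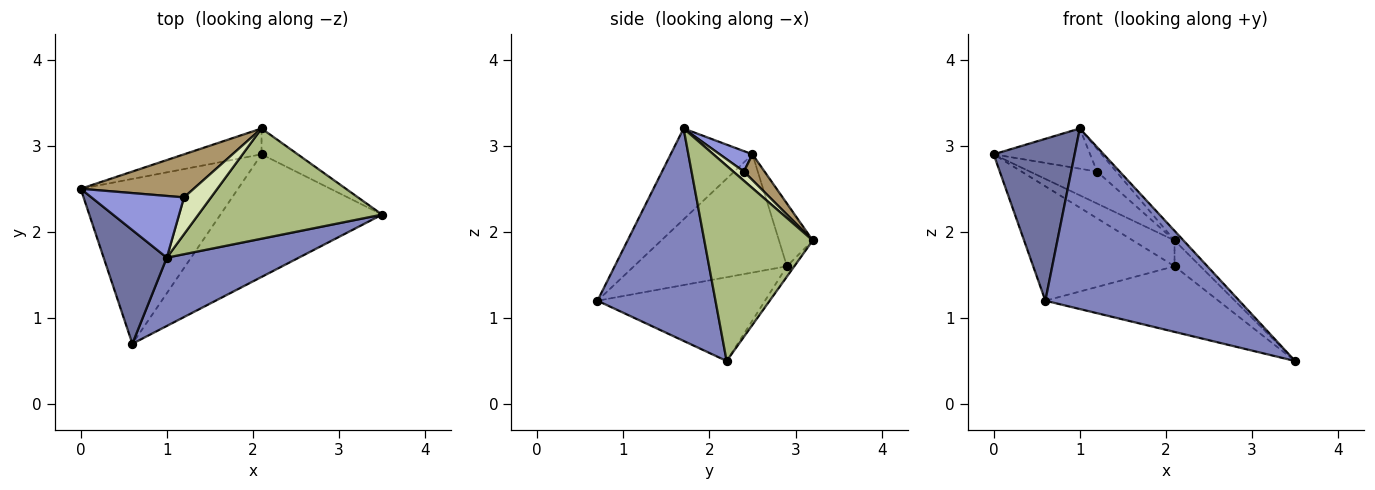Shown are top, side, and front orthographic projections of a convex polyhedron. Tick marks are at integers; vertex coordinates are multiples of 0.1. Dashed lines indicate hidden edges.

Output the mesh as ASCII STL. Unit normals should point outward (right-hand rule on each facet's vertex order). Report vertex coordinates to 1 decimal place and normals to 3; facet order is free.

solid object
 facet normal -0.637 -0.631 0.443
  outer loop
   vertex 1.0 1.7 3.2
   vertex 0.0 2.5 2.9
   vertex 0.6 0.7 1.2
  endloop
 endfacet
 facet normal 0.495 -0.813 0.307
  outer loop
   vertex 1.0 1.7 3.2
   vertex 0.6 0.7 1.2
   vertex 3.5 2.2 0.5
  endloop
 endfacet
 facet normal 0.182 0.537 0.824
  outer loop
   vertex 1.2 2.4 2.7
   vertex 0.0 2.5 2.9
   vertex 1.0 1.7 3.2
  endloop
 endfacet
 facet normal -0.525 0.485 -0.699
  outer loop
   vertex 2.1 2.9 1.6
   vertex 0.6 0.7 1.2
   vertex 0.0 2.5 2.9
  endloop
 endfacet
 facet normal -0.416 0.429 -0.802
  outer loop
   vertex 2.1 2.9 1.6
   vertex 3.5 2.2 0.5
   vertex 0.6 0.7 1.2
  endloop
 endfacet
 facet normal 0.727 0.060 0.684
  outer loop
   vertex 2.1 3.2 1.9
   vertex 1.0 1.7 3.2
   vertex 3.5 2.2 0.5
  endloop
 endfacet
 facet normal -0.198 0.693 -0.693
  outer loop
   vertex 2.1 3.2 1.9
   vertex 3.5 2.2 0.5
   vertex 2.1 2.9 1.6
  endloop
 endfacet
 facet normal 0.278 0.504 0.817
  outer loop
   vertex 2.1 3.2 1.9
   vertex 1.2 2.4 2.7
   vertex 1.0 1.7 3.2
  endloop
 endfacet
 facet normal 0.180 0.587 0.790
  outer loop
   vertex 2.1 3.2 1.9
   vertex 0.0 2.5 2.9
   vertex 1.2 2.4 2.7
  endloop
 endfacet
 facet normal -0.497 0.614 -0.614
  outer loop
   vertex 2.1 3.2 1.9
   vertex 2.1 2.9 1.6
   vertex 0.0 2.5 2.9
  endloop
 endfacet
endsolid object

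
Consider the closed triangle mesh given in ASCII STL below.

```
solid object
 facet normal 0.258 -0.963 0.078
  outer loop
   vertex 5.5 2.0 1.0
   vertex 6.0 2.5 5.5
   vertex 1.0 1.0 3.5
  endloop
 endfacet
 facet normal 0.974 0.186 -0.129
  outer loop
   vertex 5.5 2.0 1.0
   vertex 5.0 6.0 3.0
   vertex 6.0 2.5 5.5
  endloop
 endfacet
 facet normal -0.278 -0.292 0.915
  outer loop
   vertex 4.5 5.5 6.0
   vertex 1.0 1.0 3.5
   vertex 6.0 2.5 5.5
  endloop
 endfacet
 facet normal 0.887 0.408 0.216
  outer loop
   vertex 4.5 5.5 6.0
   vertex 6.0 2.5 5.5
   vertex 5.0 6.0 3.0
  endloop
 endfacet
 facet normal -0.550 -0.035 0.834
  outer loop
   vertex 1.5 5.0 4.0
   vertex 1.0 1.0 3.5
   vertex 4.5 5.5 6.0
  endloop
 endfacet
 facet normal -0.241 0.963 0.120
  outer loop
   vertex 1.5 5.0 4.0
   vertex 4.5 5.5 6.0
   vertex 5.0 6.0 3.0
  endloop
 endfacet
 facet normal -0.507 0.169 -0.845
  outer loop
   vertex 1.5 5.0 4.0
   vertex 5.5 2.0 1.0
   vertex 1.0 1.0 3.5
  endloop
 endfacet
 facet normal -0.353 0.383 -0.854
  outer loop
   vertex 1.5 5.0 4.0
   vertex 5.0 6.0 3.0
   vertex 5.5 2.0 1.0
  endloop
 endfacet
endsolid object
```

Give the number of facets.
8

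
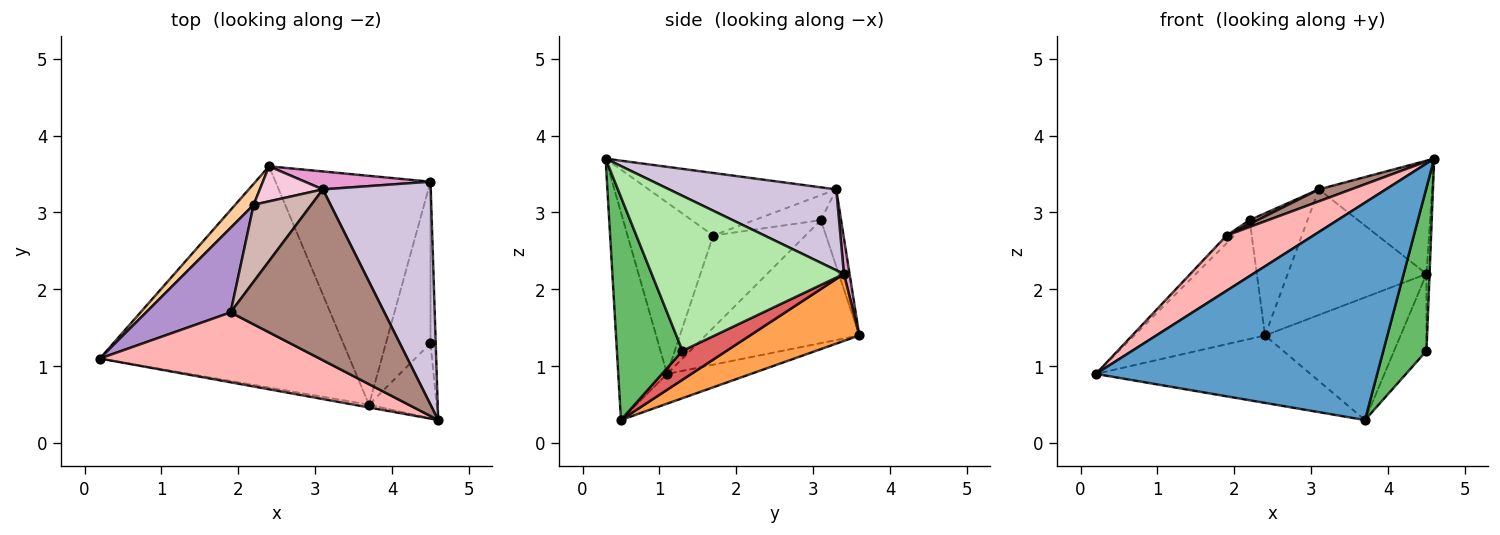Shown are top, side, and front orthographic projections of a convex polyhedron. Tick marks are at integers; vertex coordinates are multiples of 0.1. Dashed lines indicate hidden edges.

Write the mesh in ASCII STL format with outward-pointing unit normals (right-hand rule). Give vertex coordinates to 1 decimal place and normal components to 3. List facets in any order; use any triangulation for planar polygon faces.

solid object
 facet normal -0.171 -0.985 -0.013
  outer loop
   vertex 3.7 0.5 0.3
   vertex 4.6 0.3 3.7
   vertex 0.2 1.1 0.9
  endloop
 endfacet
 facet normal -0.113 0.290 -0.950
  outer loop
   vertex 3.7 0.5 0.3
   vertex 0.2 1.1 0.9
   vertex 2.4 3.6 1.4
  endloop
 endfacet
 facet normal 0.356 0.441 -0.824
  outer loop
   vertex 4.5 3.4 2.2
   vertex 3.7 0.5 0.3
   vertex 2.4 3.6 1.4
  endloop
 endfacet
 facet normal -0.757 0.643 0.114
  outer loop
   vertex 2.2 3.1 2.9
   vertex 2.4 3.6 1.4
   vertex 0.2 1.1 0.9
  endloop
 endfacet
 facet normal 0.810 -0.533 -0.246
  outer loop
   vertex 4.5 1.3 1.2
   vertex 4.6 0.3 3.7
   vertex 3.7 0.5 0.3
  endloop
 endfacet
 facet normal 0.999 0.016 -0.034
  outer loop
   vertex 4.5 1.3 1.2
   vertex 4.5 3.4 2.2
   vertex 4.6 0.3 3.7
  endloop
 endfacet
 facet normal 0.505 0.371 -0.779
  outer loop
   vertex 4.5 1.3 1.2
   vertex 3.7 0.5 0.3
   vertex 4.5 3.4 2.2
  endloop
 endfacet
 facet normal -0.522 -0.529 0.669
  outer loop
   vertex 1.9 1.7 2.7
   vertex 0.2 1.1 0.9
   vertex 4.6 0.3 3.7
  endloop
 endfacet
 facet normal -0.736 0.061 0.674
  outer loop
   vertex 1.9 1.7 2.7
   vertex 2.2 3.1 2.9
   vertex 0.2 1.1 0.9
  endloop
 endfacet
 facet normal 0.556 0.377 0.741
  outer loop
   vertex 3.1 3.3 3.3
   vertex 4.6 0.3 3.7
   vertex 4.5 3.4 2.2
  endloop
 endfacet
 facet normal -0.376 -0.065 0.924
  outer loop
   vertex 3.1 3.3 3.3
   vertex 1.9 1.7 2.7
   vertex 4.6 0.3 3.7
  endloop
 endfacet
 facet normal -0.397 -0.046 0.917
  outer loop
   vertex 3.1 3.3 3.3
   vertex 2.2 3.1 2.9
   vertex 1.9 1.7 2.7
  endloop
 endfacet
 facet normal 0.040 0.989 0.141
  outer loop
   vertex 3.1 3.3 3.3
   vertex 4.5 3.4 2.2
   vertex 2.4 3.6 1.4
  endloop
 endfacet
 facet normal -0.319 0.911 0.261
  outer loop
   vertex 3.1 3.3 3.3
   vertex 2.4 3.6 1.4
   vertex 2.2 3.1 2.9
  endloop
 endfacet
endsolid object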